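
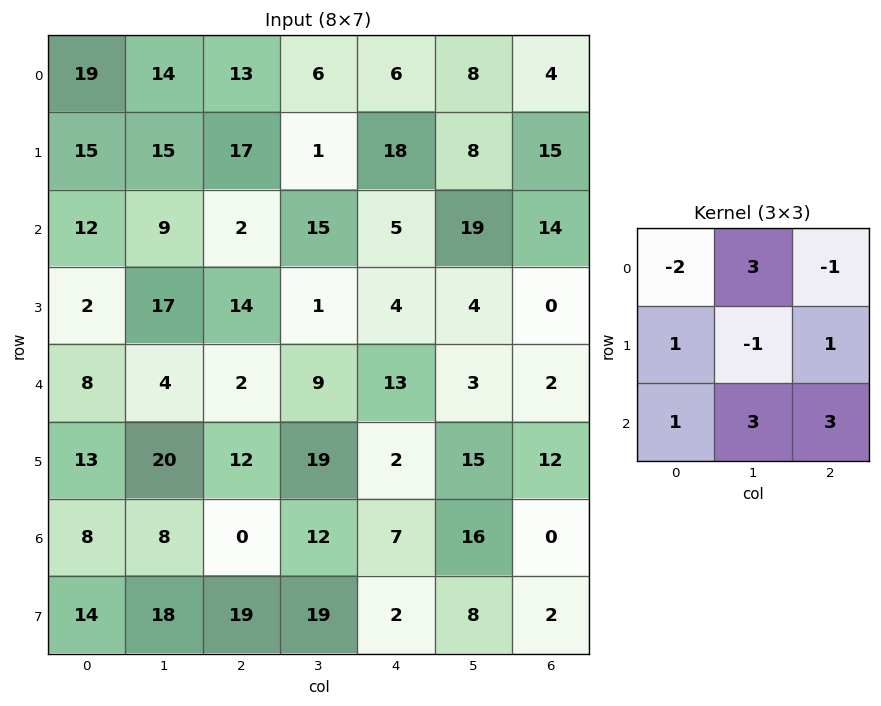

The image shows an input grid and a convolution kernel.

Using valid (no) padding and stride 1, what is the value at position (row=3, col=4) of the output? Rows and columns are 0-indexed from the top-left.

The receptive field on the input at this output position is [4 4 0 / 13 3 2 / 2 15 12]. Elementwise product with the kernel and sum: 4·-2 + 4·3 + 0·-1 + 13·1 + 3·-1 + 2·1 + 2·1 + 15·3 + 12·3.

99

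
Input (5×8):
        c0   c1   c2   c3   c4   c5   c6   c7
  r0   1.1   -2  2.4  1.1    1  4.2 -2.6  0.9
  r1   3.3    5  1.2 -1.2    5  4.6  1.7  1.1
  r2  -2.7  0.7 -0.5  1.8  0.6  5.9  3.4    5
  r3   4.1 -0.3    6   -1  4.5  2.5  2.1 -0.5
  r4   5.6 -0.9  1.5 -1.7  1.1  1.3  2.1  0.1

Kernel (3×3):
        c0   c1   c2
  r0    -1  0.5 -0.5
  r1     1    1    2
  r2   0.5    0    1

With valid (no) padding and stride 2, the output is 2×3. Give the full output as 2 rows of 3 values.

Output[0,0]: The receptive field on the input at this output position is [1.1 -2 2.4 / 3.3 5 1.2 / -2.7 0.7 -0.5]. Elementwise product with the kernel and sum: 1.1·-1 + -2·0.5 + 2.4·-0.5 + 3.3·1 + 5·1 + 1.2·2 + -2.7·0.5 + -0.5·1.
Output[0,1]: The receptive field on the input at this output position is [2.4 1.1 1 / 1.2 -1.2 5 / -0.5 1.8 0.6]. Elementwise product with the kernel and sum: 2.4·-1 + 1.1·0.5 + 1·-0.5 + 1.2·1 + -1.2·1 + 5·2 + -0.5·0.5 + 0.6·1.

5.55 8 19.1
23.4 16.95 14.5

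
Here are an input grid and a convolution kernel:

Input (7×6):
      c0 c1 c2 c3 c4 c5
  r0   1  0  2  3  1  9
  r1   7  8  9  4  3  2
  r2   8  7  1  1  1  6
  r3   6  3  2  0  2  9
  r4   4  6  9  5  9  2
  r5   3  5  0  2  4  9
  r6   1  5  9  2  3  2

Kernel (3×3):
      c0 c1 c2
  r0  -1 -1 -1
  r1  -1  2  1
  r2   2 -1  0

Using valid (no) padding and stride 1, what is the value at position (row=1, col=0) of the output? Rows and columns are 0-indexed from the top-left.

-8

The receptive field on the input at this output position is [7 8 9 / 8 7 1 / 6 3 2]. Elementwise product with the kernel and sum: 7·-1 + 8·-1 + 9·-1 + 8·-1 + 7·2 + 1·1 + 6·2 + 3·-1.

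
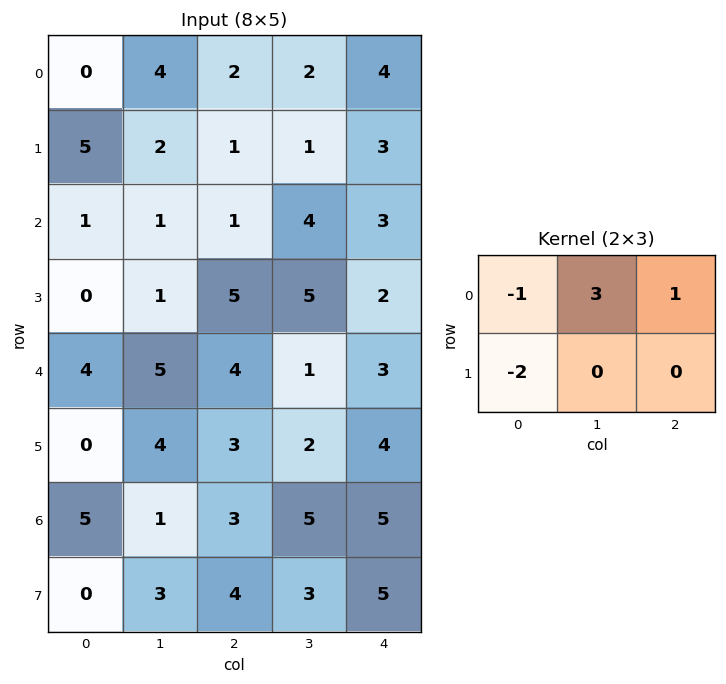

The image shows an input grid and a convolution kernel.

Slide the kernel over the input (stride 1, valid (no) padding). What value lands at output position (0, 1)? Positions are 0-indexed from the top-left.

0

The receptive field on the input at this output position is [4 2 2 / 2 1 1]. Elementwise product with the kernel and sum: 4·-1 + 2·3 + 2·1 + 2·-2.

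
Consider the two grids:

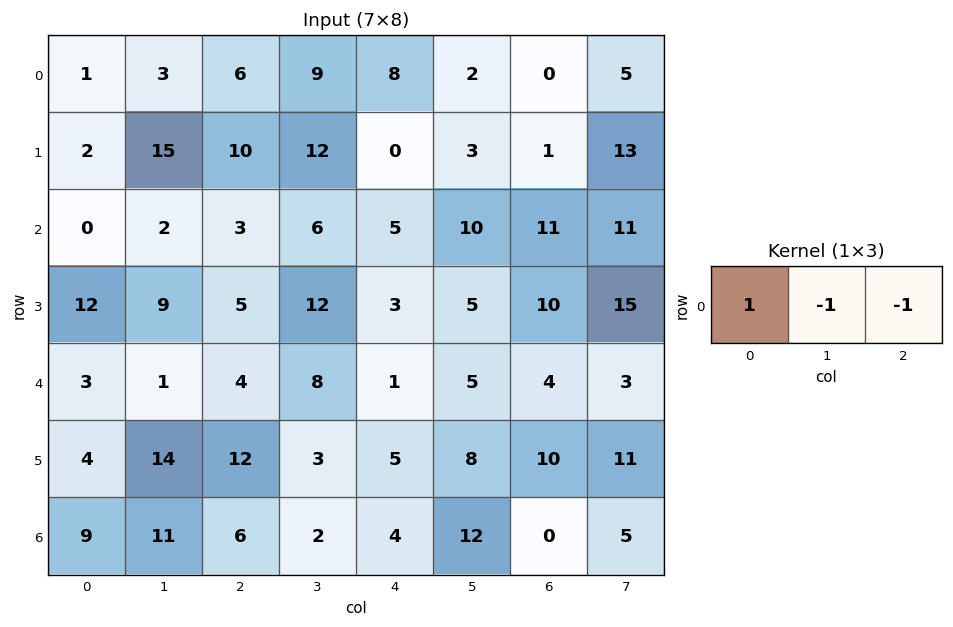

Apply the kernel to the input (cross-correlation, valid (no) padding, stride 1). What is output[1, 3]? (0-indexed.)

9

The receptive field on the input at this output position is [12 0 3]. Elementwise product with the kernel and sum: 12·1 + 0·-1 + 3·-1.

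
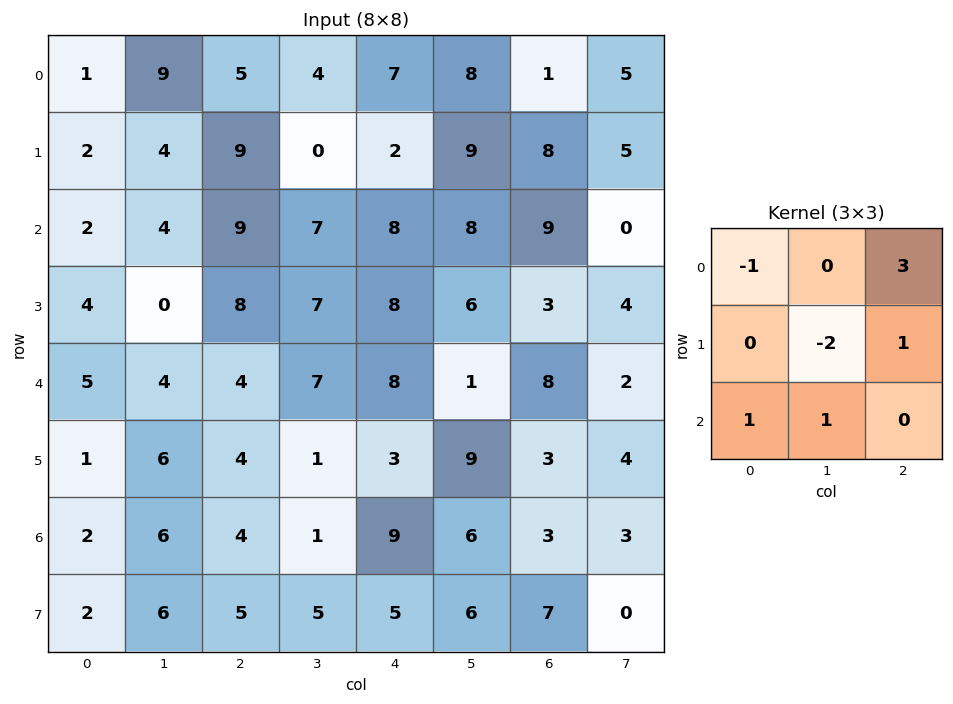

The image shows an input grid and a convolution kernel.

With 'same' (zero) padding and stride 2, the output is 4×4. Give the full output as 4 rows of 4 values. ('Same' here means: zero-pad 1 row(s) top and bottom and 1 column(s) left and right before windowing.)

9 7 -4 20
16 -7 34 -3
-5 30 0 4
22 1 24 13

Output[0,0]: The receptive field on the zero-padded input at this output position is [0 0 0 / 0 1 9 / 0 2 4]. Elementwise product with the kernel and sum: 0·-1 + 0·3 + 1·-2 + 9·1 + 0·1 + 2·1.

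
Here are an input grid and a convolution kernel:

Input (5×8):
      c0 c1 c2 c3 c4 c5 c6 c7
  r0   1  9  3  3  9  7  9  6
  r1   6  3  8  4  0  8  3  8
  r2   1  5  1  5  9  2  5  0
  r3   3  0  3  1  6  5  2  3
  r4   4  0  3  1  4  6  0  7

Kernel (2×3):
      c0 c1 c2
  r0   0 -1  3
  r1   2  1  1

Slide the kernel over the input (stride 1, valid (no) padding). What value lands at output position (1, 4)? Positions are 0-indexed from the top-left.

26

The receptive field on the input at this output position is [0 8 3 / 9 2 5]. Elementwise product with the kernel and sum: 8·-1 + 3·3 + 9·2 + 2·1 + 5·1.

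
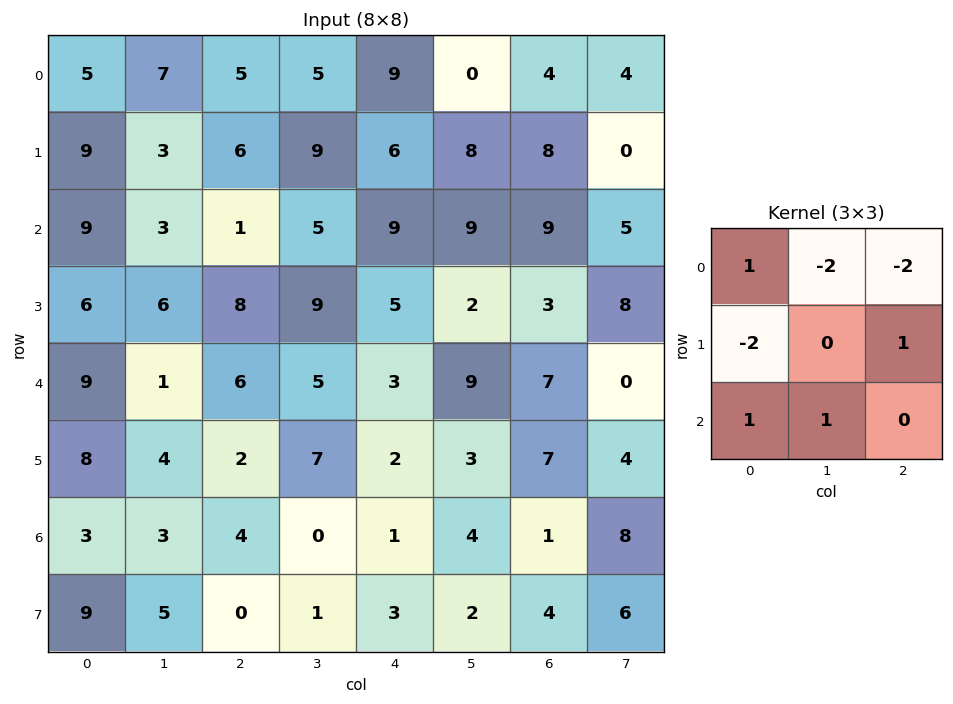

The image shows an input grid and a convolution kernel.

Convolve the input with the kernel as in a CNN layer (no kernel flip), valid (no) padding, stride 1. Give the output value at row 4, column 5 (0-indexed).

The receptive field on the input at this output position is [9 7 0 / 3 7 4 / 4 1 8]. Elementwise product with the kernel and sum: 9·1 + 7·-2 + 0·-2 + 3·-2 + 4·1 + 4·1 + 1·1.

-2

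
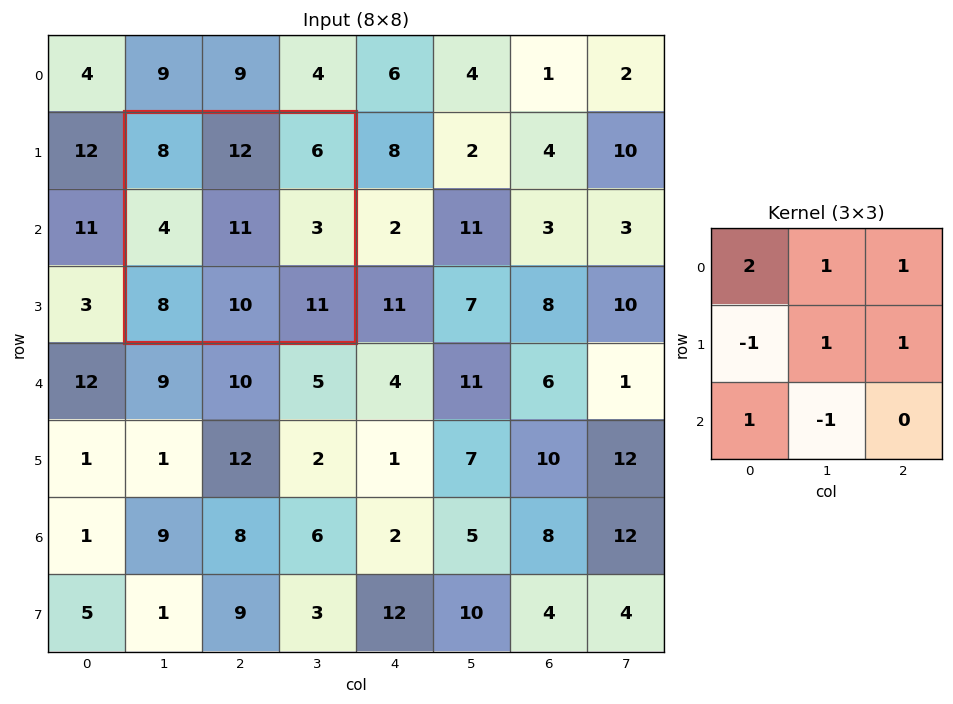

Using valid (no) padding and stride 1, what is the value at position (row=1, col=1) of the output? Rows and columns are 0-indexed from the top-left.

The receptive field on the input at this output position is [8 12 6 / 4 11 3 / 8 10 11]. Elementwise product with the kernel and sum: 8·2 + 12·1 + 6·1 + 4·-1 + 11·1 + 3·1 + 8·1 + 10·-1.

42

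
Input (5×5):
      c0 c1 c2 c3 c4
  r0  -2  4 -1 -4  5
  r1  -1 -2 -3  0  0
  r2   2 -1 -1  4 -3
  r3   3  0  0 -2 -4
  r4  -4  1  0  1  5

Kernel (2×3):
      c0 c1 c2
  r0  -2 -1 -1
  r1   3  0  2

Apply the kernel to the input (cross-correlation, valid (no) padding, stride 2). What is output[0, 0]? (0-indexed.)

-8

The receptive field on the input at this output position is [-2 4 -1 / -1 -2 -3]. Elementwise product with the kernel and sum: -2·-2 + 4·-1 + -1·-1 + -1·3 + -3·2.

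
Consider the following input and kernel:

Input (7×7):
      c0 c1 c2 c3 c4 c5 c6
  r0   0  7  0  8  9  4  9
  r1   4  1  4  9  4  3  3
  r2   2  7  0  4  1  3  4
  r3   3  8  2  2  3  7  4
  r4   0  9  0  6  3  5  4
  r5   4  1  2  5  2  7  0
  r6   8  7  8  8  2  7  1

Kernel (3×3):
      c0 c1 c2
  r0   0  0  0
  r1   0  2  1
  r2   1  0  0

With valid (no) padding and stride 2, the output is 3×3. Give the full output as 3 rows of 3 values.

8 22 10
18 7 21
12 20 16

Output[0,0]: The receptive field on the input at this output position is [0 7 0 / 4 1 4 / 2 7 0]. Elementwise product with the kernel and sum: 1·2 + 4·1 + 2·1.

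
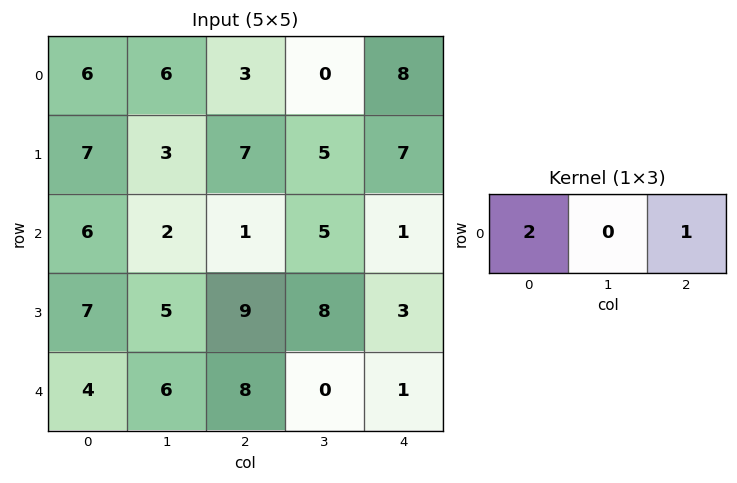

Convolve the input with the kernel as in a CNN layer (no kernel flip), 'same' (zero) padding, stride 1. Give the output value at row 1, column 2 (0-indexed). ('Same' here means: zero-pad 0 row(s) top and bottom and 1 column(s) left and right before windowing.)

The receptive field on the zero-padded input at this output position is [3 7 5]. Elementwise product with the kernel and sum: 3·2 + 5·1.

11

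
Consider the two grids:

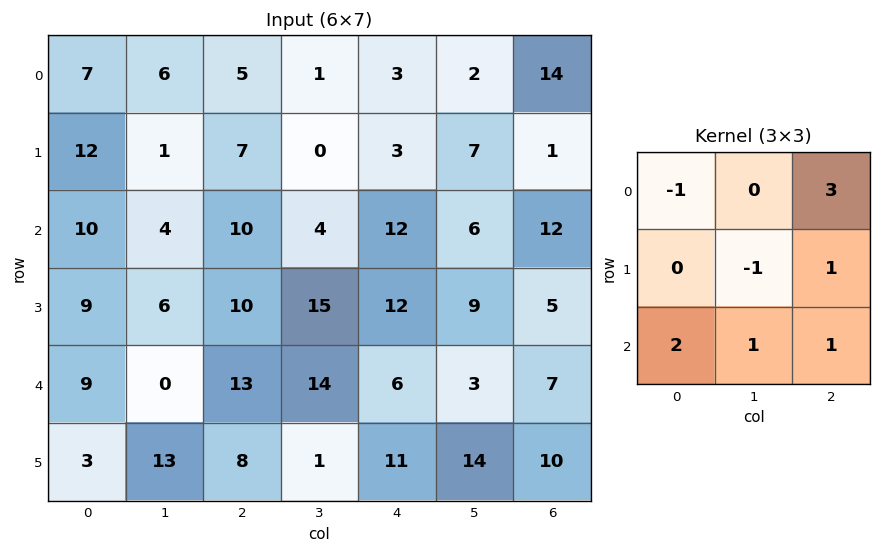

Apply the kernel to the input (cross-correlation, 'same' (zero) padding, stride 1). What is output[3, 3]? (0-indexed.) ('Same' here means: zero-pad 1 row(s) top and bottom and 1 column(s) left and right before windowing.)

The receptive field on the zero-padded input at this output position is [10 4 12 / 10 15 12 / 13 14 6]. Elementwise product with the kernel and sum: 10·-1 + 12·3 + 15·-1 + 12·1 + 13·2 + 14·1 + 6·1.

69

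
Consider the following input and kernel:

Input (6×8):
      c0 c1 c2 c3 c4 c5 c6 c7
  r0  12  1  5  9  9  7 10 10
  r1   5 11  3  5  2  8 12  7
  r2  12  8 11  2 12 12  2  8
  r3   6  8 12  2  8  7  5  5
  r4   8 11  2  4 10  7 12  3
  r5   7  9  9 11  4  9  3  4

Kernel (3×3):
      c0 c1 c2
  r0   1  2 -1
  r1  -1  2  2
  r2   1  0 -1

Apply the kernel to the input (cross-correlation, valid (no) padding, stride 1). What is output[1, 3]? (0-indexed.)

The receptive field on the input at this output position is [5 2 8 / 2 12 12 / 2 8 7]. Elementwise product with the kernel and sum: 5·1 + 2·2 + 8·-1 + 2·-1 + 12·2 + 12·2 + 2·1 + 7·-1.

42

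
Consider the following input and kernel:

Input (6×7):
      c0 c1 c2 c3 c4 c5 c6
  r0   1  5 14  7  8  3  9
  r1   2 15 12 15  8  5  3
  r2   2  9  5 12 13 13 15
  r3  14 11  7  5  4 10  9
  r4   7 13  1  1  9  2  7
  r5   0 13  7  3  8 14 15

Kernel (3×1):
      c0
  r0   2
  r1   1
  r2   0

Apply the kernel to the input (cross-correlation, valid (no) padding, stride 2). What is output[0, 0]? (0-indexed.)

The receptive field on the input at this output position is [1 / 2 / 2]. Elementwise product with the kernel and sum: 1·2 + 2·1.

4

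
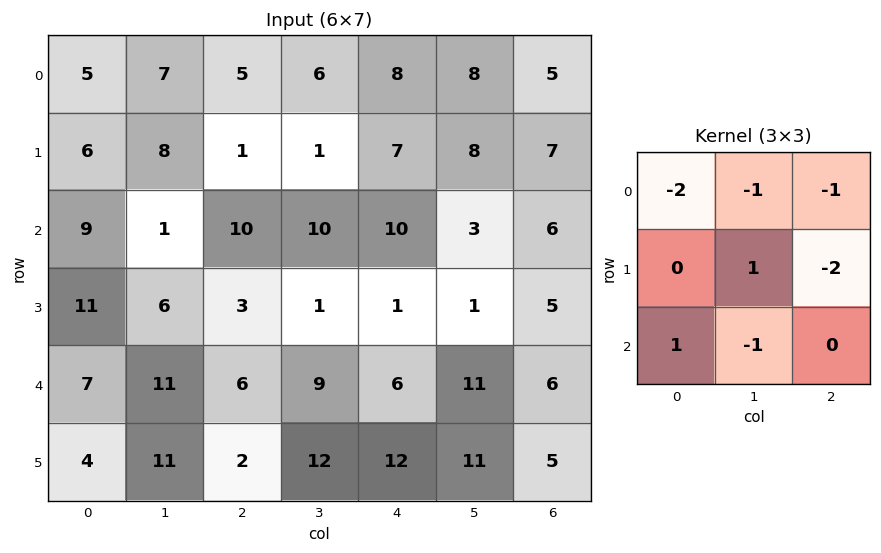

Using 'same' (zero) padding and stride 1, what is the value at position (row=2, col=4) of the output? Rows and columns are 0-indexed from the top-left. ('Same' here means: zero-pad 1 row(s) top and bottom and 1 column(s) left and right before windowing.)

The receptive field on the zero-padded input at this output position is [1 7 8 / 10 10 3 / 1 1 1]. Elementwise product with the kernel and sum: 1·-2 + 7·-1 + 8·-1 + 10·1 + 3·-2 + 1·1 + 1·-1.

-13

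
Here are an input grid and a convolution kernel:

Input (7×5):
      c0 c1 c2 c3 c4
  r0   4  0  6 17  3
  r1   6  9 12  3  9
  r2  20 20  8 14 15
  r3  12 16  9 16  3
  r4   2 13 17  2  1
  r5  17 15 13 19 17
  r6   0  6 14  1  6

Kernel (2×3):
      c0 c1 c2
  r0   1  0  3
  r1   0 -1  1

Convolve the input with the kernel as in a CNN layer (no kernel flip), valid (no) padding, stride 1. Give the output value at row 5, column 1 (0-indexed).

The receptive field on the input at this output position is [15 13 19 / 6 14 1]. Elementwise product with the kernel and sum: 15·1 + 19·3 + 14·-1 + 1·1.

59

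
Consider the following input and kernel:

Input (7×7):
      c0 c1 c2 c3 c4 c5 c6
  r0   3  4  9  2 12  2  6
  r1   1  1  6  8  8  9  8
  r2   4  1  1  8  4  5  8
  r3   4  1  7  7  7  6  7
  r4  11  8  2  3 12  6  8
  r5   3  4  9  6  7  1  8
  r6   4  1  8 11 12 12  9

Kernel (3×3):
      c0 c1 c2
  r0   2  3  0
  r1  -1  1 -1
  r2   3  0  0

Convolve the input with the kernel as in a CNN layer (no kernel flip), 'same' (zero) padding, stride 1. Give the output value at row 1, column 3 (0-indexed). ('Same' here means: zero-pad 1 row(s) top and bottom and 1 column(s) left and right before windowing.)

The receptive field on the zero-padded input at this output position is [9 2 12 / 6 8 8 / 1 8 4]. Elementwise product with the kernel and sum: 9·2 + 2·3 + 6·-1 + 8·1 + 8·-1 + 1·3.

21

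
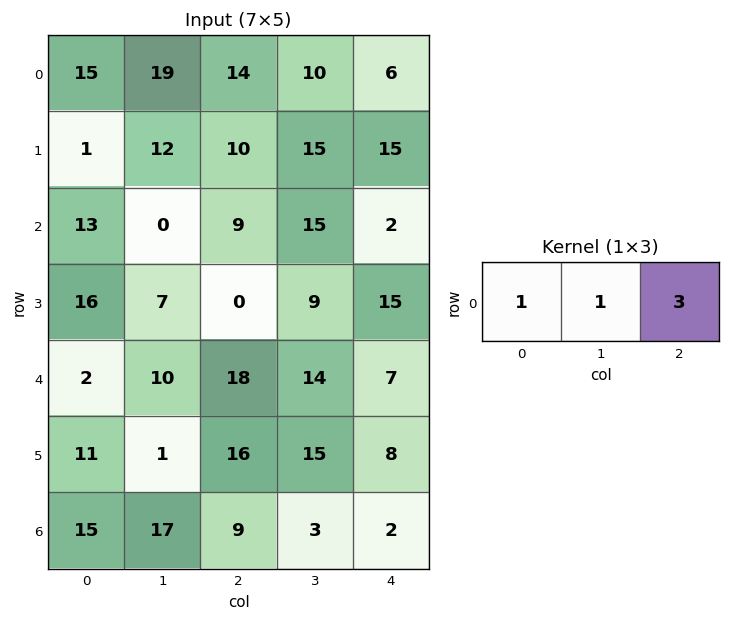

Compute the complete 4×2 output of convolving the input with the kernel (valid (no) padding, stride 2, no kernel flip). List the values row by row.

Output[0,0]: The receptive field on the input at this output position is [15 19 14]. Elementwise product with the kernel and sum: 15·1 + 19·1 + 14·3.

76 42
40 30
66 53
59 18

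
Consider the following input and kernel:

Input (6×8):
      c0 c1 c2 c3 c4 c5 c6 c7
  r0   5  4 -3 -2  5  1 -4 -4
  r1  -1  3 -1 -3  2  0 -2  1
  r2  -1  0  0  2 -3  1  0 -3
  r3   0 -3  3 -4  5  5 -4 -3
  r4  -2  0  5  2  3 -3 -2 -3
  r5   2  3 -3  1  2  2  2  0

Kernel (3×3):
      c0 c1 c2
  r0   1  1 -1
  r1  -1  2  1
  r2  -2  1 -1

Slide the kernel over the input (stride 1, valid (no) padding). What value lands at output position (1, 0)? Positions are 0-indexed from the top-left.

The receptive field on the input at this output position is [-1 3 -1 / -1 0 0 / 0 -3 3]. Elementwise product with the kernel and sum: -1·1 + 3·1 + -1·-1 + -1·-1 + 0·2 + 0·1 + 0·-2 + -3·1 + 3·-1.

-2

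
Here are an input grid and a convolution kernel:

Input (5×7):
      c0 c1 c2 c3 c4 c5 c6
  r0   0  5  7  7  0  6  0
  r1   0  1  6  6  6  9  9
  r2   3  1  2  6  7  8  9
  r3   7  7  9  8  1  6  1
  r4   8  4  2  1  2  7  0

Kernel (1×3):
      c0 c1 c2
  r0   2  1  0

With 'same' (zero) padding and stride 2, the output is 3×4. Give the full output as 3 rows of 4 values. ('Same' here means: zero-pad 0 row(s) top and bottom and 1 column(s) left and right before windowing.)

0 17 14 12
3 4 19 25
8 10 4 14

Output[0,0]: The receptive field on the zero-padded input at this output position is [0 0 5]. Elementwise product with the kernel and sum: 0·2 + 0·1.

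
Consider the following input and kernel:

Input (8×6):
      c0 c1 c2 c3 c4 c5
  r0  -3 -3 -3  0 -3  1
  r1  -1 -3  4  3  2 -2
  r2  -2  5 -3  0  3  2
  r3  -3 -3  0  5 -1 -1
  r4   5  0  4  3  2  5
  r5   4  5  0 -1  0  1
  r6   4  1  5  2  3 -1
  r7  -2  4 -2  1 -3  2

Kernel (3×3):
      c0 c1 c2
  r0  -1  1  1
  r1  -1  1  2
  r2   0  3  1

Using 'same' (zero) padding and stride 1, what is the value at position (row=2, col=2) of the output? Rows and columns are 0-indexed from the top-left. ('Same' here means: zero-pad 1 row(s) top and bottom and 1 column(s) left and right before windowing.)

The receptive field on the zero-padded input at this output position is [-3 4 3 / 5 -3 0 / -3 0 5]. Elementwise product with the kernel and sum: -3·-1 + 4·1 + 3·1 + 5·-1 + -3·1 + 0·2 + 0·3 + 5·1.

7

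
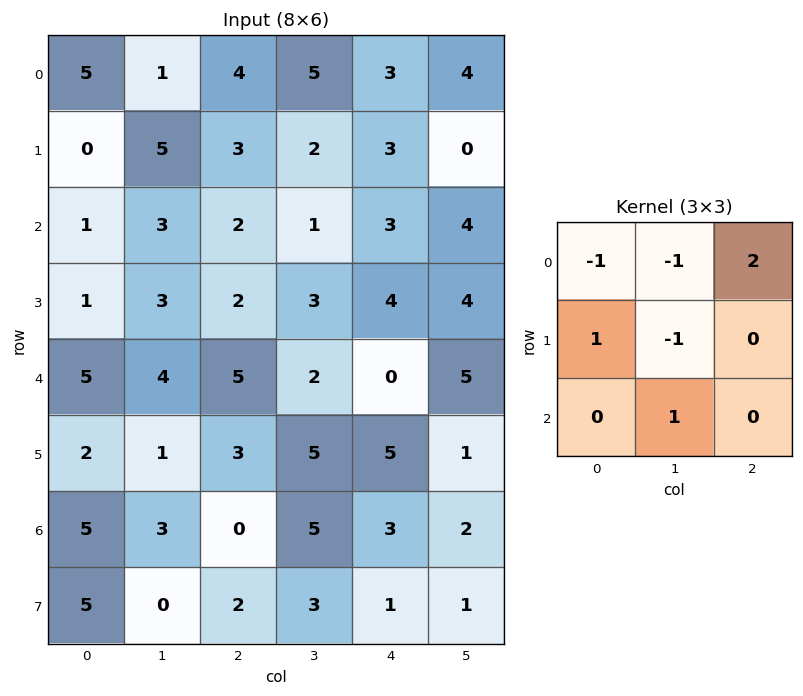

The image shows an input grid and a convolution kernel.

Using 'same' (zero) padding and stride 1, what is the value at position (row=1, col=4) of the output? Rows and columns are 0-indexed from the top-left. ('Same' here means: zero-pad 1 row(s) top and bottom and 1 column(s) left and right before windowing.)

2

The receptive field on the zero-padded input at this output position is [5 3 4 / 2 3 0 / 1 3 4]. Elementwise product with the kernel and sum: 5·-1 + 3·-1 + 4·2 + 2·1 + 3·-1 + 3·1.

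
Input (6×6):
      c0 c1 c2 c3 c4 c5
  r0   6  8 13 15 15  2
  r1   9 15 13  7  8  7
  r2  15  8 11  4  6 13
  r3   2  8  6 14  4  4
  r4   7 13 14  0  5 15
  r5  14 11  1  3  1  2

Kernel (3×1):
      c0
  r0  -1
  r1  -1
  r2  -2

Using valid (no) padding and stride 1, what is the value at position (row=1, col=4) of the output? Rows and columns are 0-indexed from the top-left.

The receptive field on the input at this output position is [8 / 6 / 4]. Elementwise product with the kernel and sum: 8·-1 + 6·-1 + 4·-2.

-22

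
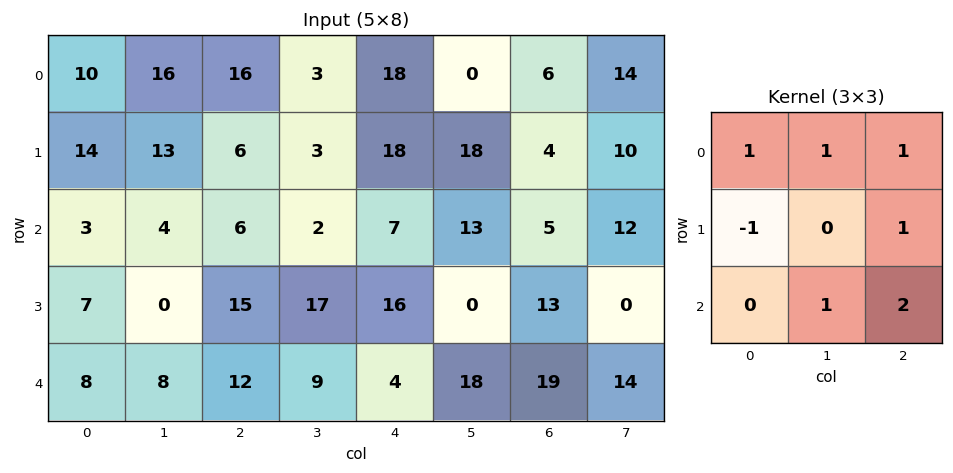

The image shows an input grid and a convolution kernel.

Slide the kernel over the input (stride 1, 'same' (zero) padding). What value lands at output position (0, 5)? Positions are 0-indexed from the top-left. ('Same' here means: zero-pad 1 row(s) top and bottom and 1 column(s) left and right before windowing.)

The receptive field on the zero-padded input at this output position is [0 0 0 / 18 0 6 / 18 18 4]. Elementwise product with the kernel and sum: 0·1 + 0·1 + 0·1 + 18·-1 + 6·1 + 18·1 + 4·2.

14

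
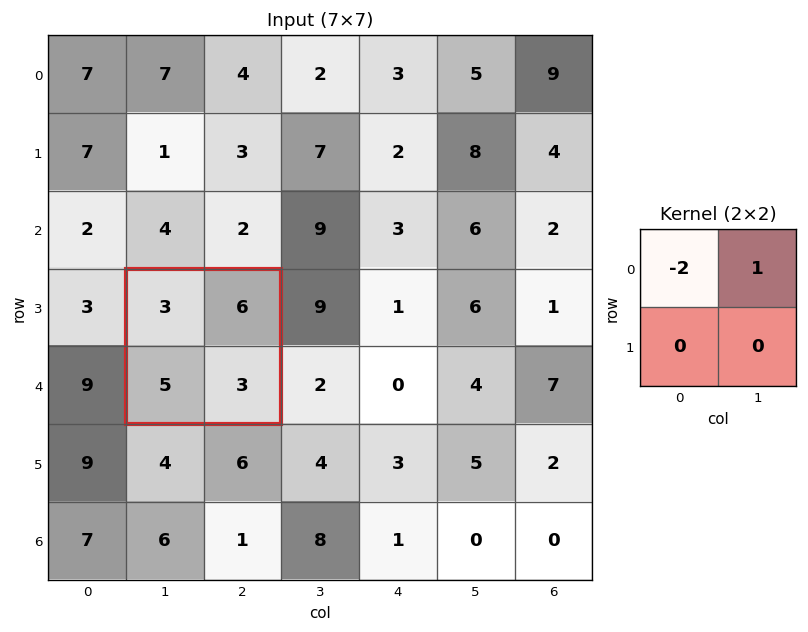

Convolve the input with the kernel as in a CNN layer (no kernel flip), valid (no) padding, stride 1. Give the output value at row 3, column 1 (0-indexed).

The receptive field on the input at this output position is [3 6 / 5 3]. Elementwise product with the kernel and sum: 3·-2 + 6·1.

0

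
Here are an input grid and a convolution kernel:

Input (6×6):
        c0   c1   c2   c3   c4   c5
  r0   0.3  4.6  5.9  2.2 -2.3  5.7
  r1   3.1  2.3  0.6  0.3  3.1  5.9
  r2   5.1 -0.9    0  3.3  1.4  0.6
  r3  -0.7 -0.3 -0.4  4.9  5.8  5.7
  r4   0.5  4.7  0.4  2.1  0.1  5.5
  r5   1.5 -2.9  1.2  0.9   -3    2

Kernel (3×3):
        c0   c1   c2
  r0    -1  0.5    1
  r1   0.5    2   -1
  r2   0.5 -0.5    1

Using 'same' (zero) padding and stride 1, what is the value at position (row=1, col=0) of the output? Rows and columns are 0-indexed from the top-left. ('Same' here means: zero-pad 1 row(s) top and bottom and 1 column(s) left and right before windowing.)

The receptive field on the zero-padded input at this output position is [0 0.3 4.6 / 0 3.1 2.3 / 0 5.1 -0.9]. Elementwise product with the kernel and sum: 0·-1 + 0.3·0.5 + 4.6·1 + 0·0.5 + 3.1·2 + 2.3·-1 + 0·0.5 + 5.1·-0.5 + -0.9·1.

5.2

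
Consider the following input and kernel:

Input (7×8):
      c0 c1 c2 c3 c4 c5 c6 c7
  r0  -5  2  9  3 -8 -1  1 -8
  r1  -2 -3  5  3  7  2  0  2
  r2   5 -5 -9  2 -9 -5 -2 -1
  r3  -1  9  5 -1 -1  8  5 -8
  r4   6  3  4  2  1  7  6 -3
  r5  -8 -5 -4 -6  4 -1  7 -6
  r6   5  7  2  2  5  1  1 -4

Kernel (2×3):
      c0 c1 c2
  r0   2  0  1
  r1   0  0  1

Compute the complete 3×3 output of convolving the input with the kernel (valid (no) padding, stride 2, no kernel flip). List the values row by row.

4 17 -15
6 -28 -15
12 13 15

Output[0,0]: The receptive field on the input at this output position is [-5 2 9 / -2 -3 5]. Elementwise product with the kernel and sum: -5·2 + 9·1 + 5·1.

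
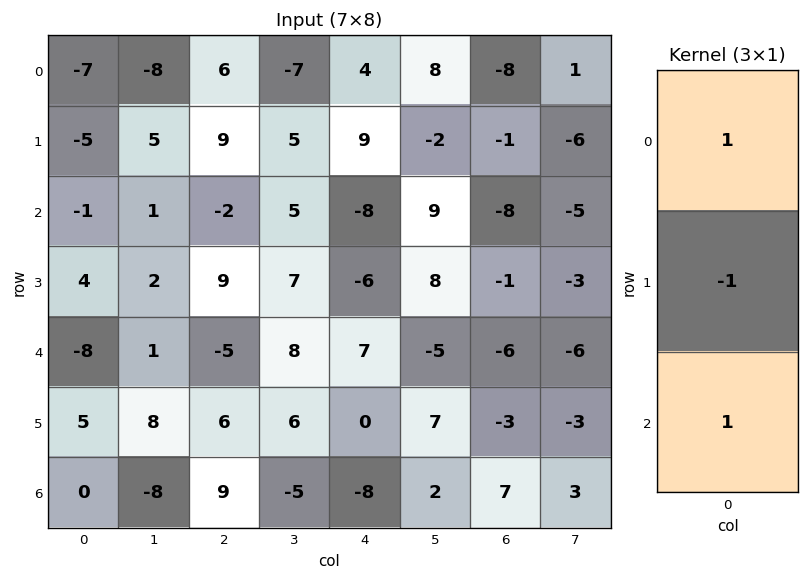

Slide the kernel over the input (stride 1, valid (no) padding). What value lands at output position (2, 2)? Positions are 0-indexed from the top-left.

-16

The receptive field on the input at this output position is [-2 / 9 / -5]. Elementwise product with the kernel and sum: -2·1 + 9·-1 + -5·1.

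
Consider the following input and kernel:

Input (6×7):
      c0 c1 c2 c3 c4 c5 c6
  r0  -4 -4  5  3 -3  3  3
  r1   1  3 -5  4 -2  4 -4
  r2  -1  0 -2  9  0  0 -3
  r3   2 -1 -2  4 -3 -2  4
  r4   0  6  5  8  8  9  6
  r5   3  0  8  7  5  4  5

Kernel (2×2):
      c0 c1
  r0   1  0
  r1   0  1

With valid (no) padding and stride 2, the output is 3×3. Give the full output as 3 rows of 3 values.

Output[0,0]: The receptive field on the input at this output position is [-4 -4 / 1 3]. Elementwise product with the kernel and sum: -4·1 + 3·1.

-1 9 1
-2 2 -2
0 12 12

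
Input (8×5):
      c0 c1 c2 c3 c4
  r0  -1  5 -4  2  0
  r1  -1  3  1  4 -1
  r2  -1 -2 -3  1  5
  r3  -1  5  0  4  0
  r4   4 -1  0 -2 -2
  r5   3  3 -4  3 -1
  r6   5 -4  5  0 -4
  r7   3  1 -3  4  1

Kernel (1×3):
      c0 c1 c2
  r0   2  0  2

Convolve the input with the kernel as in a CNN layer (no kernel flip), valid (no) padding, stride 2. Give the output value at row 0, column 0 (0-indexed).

-10

The receptive field on the input at this output position is [-1 5 -4]. Elementwise product with the kernel and sum: -1·2 + -4·2.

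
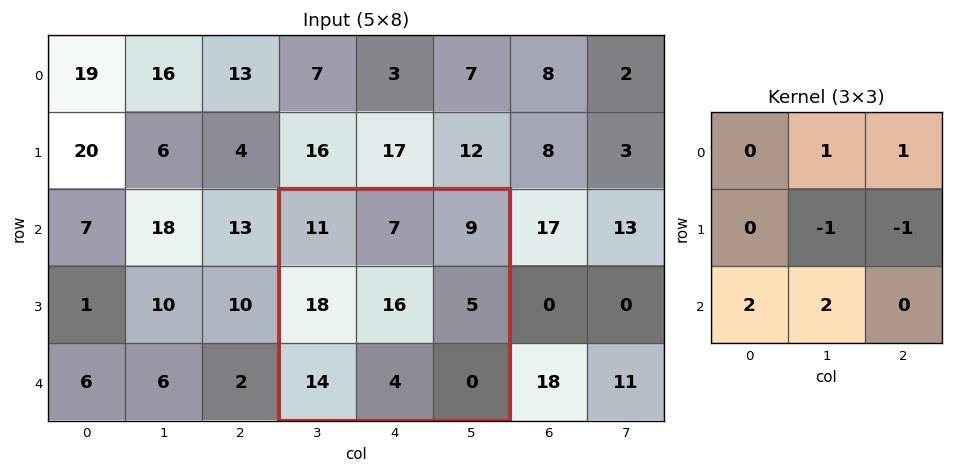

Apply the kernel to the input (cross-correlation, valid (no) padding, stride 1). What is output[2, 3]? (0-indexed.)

The receptive field on the input at this output position is [11 7 9 / 18 16 5 / 14 4 0]. Elementwise product with the kernel and sum: 7·1 + 9·1 + 16·-1 + 5·-1 + 14·2 + 4·2.

31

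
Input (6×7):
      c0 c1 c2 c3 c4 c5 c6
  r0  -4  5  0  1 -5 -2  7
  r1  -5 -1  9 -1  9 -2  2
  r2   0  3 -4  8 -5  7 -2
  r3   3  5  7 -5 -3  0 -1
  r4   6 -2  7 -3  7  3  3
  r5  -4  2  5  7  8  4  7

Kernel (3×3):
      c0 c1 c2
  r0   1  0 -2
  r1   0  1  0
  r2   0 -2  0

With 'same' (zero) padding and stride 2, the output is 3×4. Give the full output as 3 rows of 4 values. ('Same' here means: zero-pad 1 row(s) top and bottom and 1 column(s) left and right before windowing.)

6 -18 -23 3
-4 -17 4 -2
4 12 -14 -11

Output[0,0]: The receptive field on the zero-padded input at this output position is [0 0 0 / 0 -4 5 / 0 -5 -1]. Elementwise product with the kernel and sum: 0·1 + 0·-2 + -4·1 + -5·-2.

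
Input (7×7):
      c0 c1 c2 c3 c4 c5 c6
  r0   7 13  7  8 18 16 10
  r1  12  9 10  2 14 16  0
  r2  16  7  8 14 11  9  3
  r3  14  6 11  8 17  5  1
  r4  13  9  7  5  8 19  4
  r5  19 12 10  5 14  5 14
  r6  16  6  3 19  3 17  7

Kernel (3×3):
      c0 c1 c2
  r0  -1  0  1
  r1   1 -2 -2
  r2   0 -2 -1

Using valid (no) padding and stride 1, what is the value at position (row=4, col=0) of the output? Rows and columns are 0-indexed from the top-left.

The receptive field on the input at this output position is [13 9 7 / 19 12 10 / 16 6 3]. Elementwise product with the kernel and sum: 13·-1 + 7·1 + 19·1 + 12·-2 + 10·-2 + 6·-2 + 3·-1.

-46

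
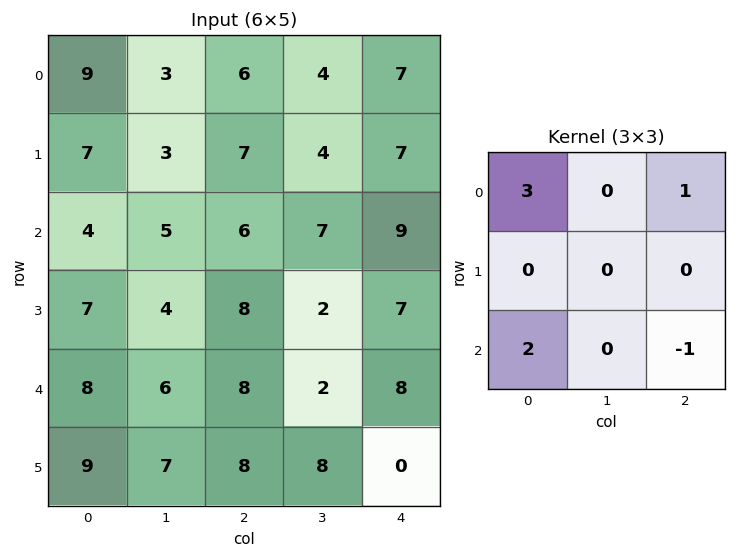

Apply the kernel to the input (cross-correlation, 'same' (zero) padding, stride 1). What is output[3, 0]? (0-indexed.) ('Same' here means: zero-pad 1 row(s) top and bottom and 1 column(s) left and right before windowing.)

-1

The receptive field on the zero-padded input at this output position is [0 4 5 / 0 7 4 / 0 8 6]. Elementwise product with the kernel and sum: 0·3 + 5·1 + 0·2 + 6·-1.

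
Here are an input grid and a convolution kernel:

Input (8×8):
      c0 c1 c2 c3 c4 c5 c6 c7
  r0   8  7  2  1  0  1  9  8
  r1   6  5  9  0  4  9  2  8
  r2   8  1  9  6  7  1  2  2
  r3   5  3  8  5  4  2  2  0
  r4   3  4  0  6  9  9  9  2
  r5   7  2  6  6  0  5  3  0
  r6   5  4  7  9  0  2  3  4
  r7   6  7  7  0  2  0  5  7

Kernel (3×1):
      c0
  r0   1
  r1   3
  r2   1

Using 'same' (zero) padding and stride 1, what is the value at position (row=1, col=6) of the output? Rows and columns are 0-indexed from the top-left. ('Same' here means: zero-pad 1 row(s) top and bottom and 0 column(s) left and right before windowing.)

17

The receptive field on the zero-padded input at this output position is [9 / 2 / 2]. Elementwise product with the kernel and sum: 9·1 + 2·3 + 2·1.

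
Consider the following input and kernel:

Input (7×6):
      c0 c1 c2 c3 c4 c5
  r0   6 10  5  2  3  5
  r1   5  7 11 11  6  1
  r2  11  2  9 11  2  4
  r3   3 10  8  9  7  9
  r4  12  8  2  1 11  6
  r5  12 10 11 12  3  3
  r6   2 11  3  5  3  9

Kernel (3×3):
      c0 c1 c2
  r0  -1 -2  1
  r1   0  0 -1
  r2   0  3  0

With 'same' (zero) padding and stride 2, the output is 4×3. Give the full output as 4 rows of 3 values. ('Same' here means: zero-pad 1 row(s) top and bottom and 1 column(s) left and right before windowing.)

5 31 13
4 -5 -5
32 15 -11
-25 -25 -24

Output[0,0]: The receptive field on the zero-padded input at this output position is [0 0 0 / 0 6 10 / 0 5 7]. Elementwise product with the kernel and sum: 0·-1 + 0·-2 + 0·1 + 10·-1 + 5·3.
Output[0,1]: The receptive field on the zero-padded input at this output position is [0 0 0 / 10 5 2 / 7 11 11]. Elementwise product with the kernel and sum: 0·-1 + 0·-2 + 0·1 + 2·-1 + 11·3.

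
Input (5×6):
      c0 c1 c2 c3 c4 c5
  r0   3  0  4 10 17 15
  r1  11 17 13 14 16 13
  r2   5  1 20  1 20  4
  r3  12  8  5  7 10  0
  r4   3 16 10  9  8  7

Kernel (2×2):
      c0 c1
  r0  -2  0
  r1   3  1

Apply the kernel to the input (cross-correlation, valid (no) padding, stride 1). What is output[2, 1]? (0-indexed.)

27

The receptive field on the input at this output position is [1 20 / 8 5]. Elementwise product with the kernel and sum: 1·-2 + 8·3 + 5·1.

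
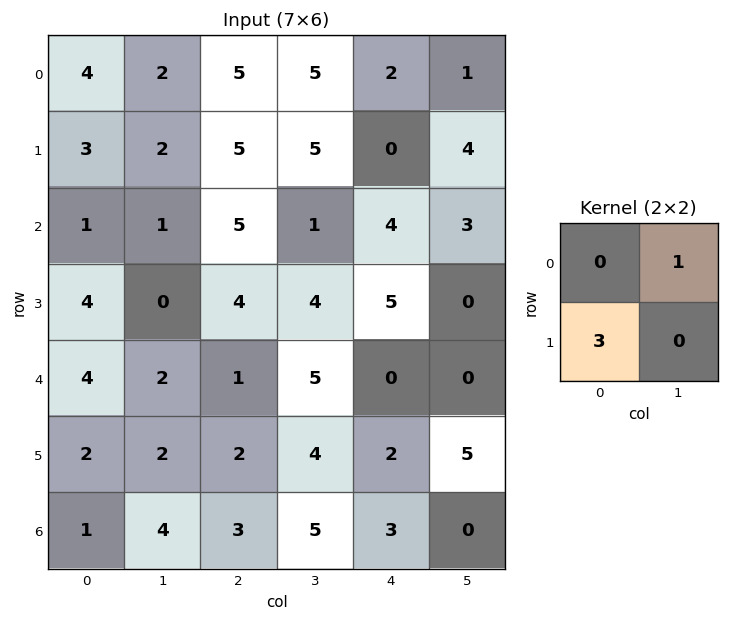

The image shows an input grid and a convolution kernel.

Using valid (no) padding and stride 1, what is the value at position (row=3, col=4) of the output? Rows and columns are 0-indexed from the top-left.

0

The receptive field on the input at this output position is [5 0 / 0 0]. Elementwise product with the kernel and sum: 0·1 + 0·3.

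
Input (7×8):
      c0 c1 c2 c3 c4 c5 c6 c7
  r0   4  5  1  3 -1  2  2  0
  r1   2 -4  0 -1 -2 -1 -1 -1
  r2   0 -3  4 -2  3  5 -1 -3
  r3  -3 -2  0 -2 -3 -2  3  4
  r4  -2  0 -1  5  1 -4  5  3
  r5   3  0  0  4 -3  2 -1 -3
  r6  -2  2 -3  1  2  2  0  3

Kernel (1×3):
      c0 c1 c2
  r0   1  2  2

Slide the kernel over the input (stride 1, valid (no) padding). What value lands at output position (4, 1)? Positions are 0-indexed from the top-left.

The receptive field on the input at this output position is [0 -1 5]. Elementwise product with the kernel and sum: 0·1 + -1·2 + 5·2.

8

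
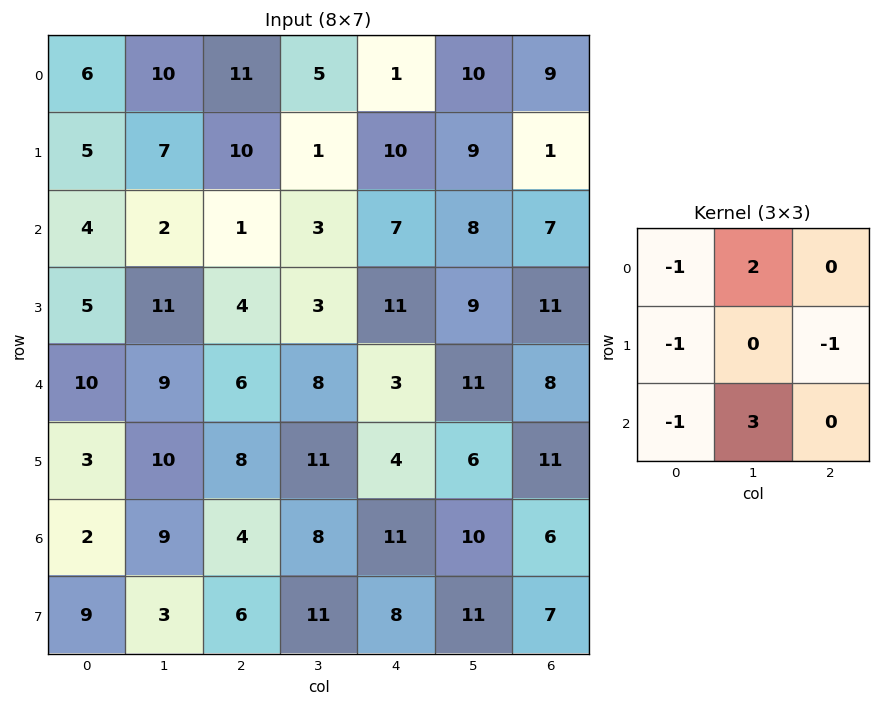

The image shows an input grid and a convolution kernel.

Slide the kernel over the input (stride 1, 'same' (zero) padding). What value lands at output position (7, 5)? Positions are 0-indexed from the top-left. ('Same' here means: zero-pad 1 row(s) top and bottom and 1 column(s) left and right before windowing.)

-6

The receptive field on the zero-padded input at this output position is [11 10 6 / 8 11 7 / 0 0 0]. Elementwise product with the kernel and sum: 11·-1 + 10·2 + 8·-1 + 7·-1 + 0·-1 + 0·3.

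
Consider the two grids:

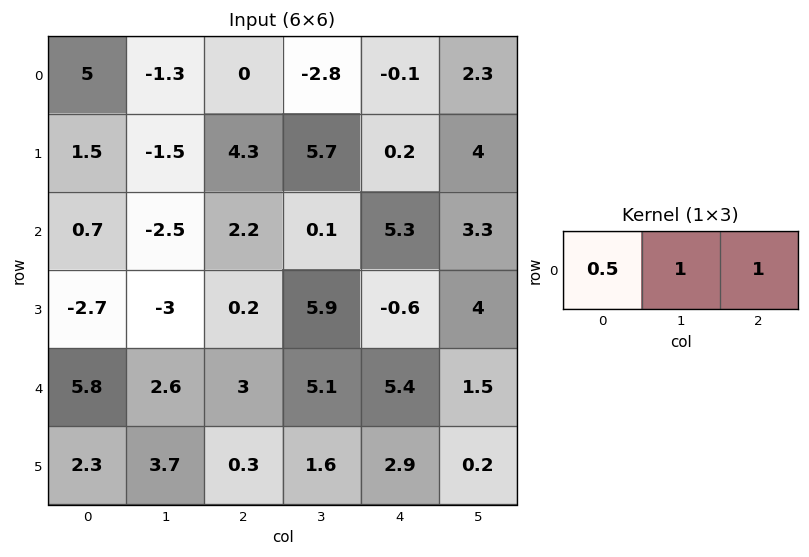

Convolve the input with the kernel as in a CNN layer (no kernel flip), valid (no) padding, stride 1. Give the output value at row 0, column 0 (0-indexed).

The receptive field on the input at this output position is [5 -1.3 0]. Elementwise product with the kernel and sum: 5·0.5 + -1.3·1 + 0·1.

1.2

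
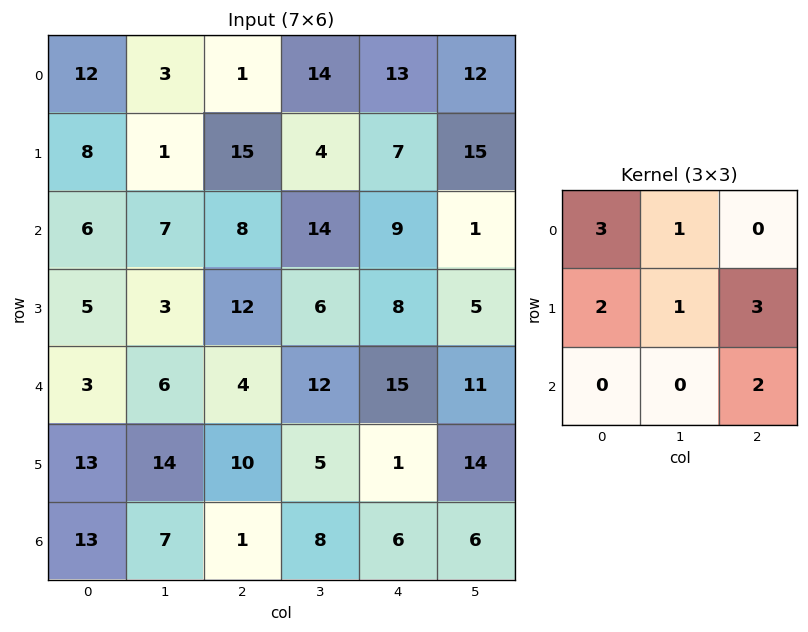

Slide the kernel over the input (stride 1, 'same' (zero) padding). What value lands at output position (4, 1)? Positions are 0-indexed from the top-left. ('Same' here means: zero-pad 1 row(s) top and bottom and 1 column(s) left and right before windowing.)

The receptive field on the zero-padded input at this output position is [5 3 12 / 3 6 4 / 13 14 10]. Elementwise product with the kernel and sum: 5·3 + 3·1 + 3·2 + 6·1 + 4·3 + 10·2.

62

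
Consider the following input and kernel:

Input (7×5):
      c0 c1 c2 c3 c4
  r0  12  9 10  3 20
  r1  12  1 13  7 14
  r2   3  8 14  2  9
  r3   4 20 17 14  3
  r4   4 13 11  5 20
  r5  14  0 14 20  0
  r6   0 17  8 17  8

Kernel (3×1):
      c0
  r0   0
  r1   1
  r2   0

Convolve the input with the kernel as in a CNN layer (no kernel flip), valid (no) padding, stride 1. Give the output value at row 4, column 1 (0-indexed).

0

The receptive field on the input at this output position is [13 / 0 / 17]. Elementwise product with the kernel and sum: 0·1.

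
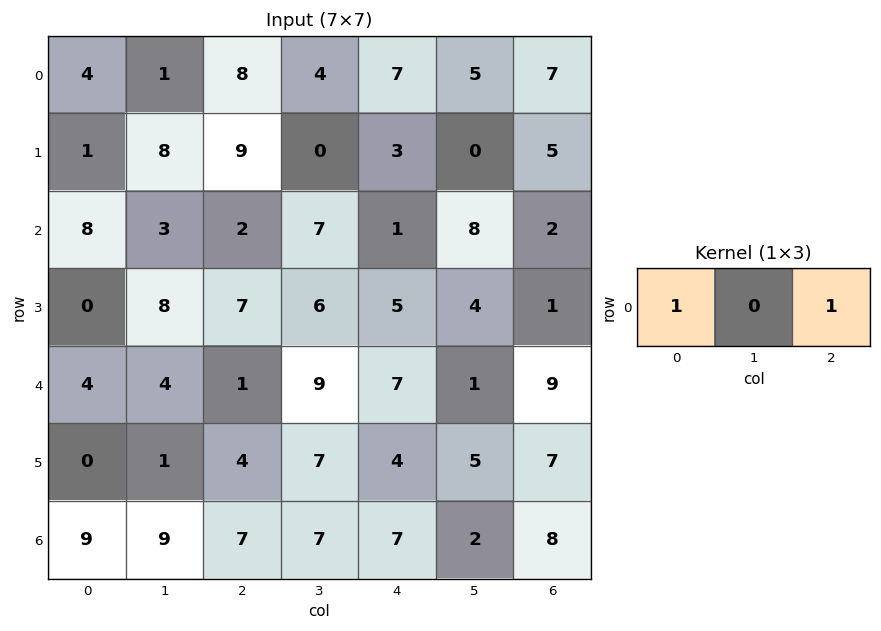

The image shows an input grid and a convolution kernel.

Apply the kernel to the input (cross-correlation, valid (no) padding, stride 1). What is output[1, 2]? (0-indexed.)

12

The receptive field on the input at this output position is [9 0 3]. Elementwise product with the kernel and sum: 9·1 + 3·1.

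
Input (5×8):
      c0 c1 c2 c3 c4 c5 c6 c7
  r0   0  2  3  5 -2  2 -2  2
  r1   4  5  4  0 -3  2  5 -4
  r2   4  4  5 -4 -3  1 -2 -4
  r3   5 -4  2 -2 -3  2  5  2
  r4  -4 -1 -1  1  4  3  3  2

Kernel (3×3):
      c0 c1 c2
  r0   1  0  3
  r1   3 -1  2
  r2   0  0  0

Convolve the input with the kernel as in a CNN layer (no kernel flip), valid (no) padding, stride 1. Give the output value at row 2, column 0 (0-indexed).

42

The receptive field on the input at this output position is [4 4 5 / 5 -4 2 / -4 -1 -1]. Elementwise product with the kernel and sum: 4·1 + 5·3 + 5·3 + -4·-1 + 2·2.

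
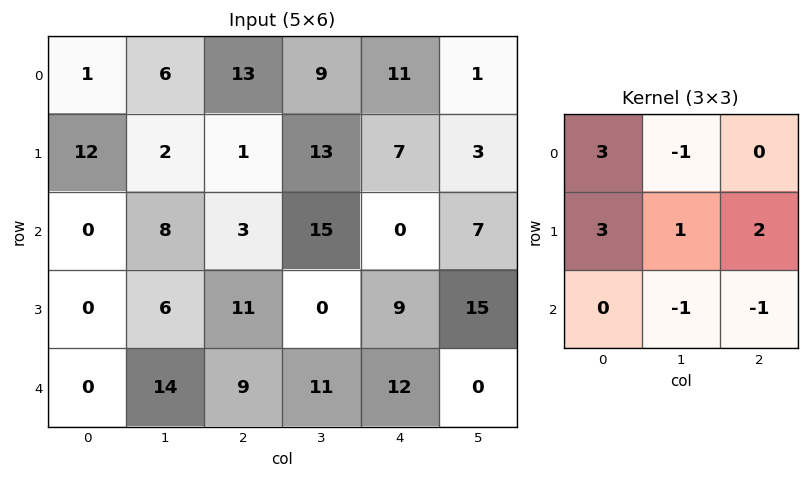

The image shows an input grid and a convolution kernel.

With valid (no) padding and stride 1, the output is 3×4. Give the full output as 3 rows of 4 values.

26 20 45 61
31 51 5 67
-3 30 22 72

Output[0,0]: The receptive field on the input at this output position is [1 6 13 / 12 2 1 / 0 8 3]. Elementwise product with the kernel and sum: 1·3 + 6·-1 + 12·3 + 2·1 + 1·2 + 8·-1 + 3·-1.
Output[0,1]: The receptive field on the input at this output position is [6 13 9 / 2 1 13 / 8 3 15]. Elementwise product with the kernel and sum: 6·3 + 13·-1 + 2·3 + 1·1 + 13·2 + 3·-1 + 15·-1.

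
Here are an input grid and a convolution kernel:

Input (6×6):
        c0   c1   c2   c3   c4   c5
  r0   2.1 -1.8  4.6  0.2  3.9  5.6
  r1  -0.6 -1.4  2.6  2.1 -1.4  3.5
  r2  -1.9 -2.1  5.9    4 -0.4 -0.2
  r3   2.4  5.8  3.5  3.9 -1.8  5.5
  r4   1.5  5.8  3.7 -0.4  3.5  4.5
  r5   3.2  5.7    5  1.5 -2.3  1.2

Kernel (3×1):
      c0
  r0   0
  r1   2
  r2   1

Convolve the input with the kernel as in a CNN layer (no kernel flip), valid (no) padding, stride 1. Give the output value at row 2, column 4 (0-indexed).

The receptive field on the input at this output position is [-0.4 / -1.8 / 3.5]. Elementwise product with the kernel and sum: -1.8·2 + 3.5·1.

-0.1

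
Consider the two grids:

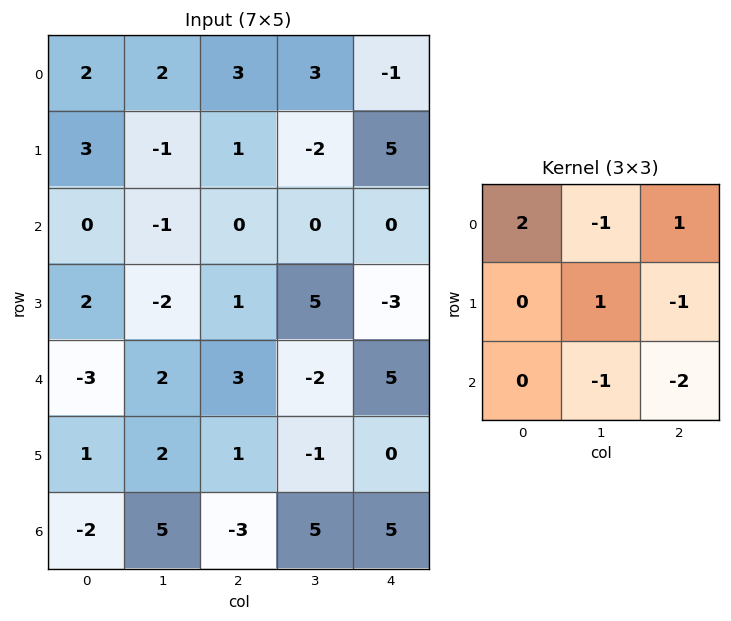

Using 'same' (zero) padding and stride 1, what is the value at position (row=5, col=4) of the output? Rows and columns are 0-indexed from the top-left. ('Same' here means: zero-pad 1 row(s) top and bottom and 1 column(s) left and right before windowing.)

The receptive field on the zero-padded input at this output position is [-2 5 0 / -1 0 0 / 5 5 0]. Elementwise product with the kernel and sum: -2·2 + 5·-1 + 0·1 + 0·1 + 0·-1 + 5·-1 + 0·-2.

-14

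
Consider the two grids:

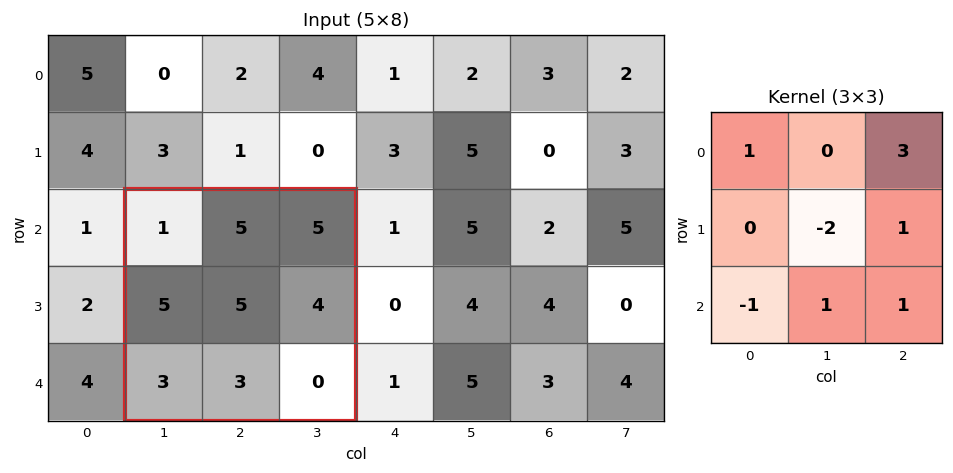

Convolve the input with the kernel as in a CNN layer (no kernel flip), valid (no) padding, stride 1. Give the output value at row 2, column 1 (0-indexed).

The receptive field on the input at this output position is [1 5 5 / 5 5 4 / 3 3 0]. Elementwise product with the kernel and sum: 1·1 + 5·3 + 5·-2 + 4·1 + 3·-1 + 3·1 + 0·1.

10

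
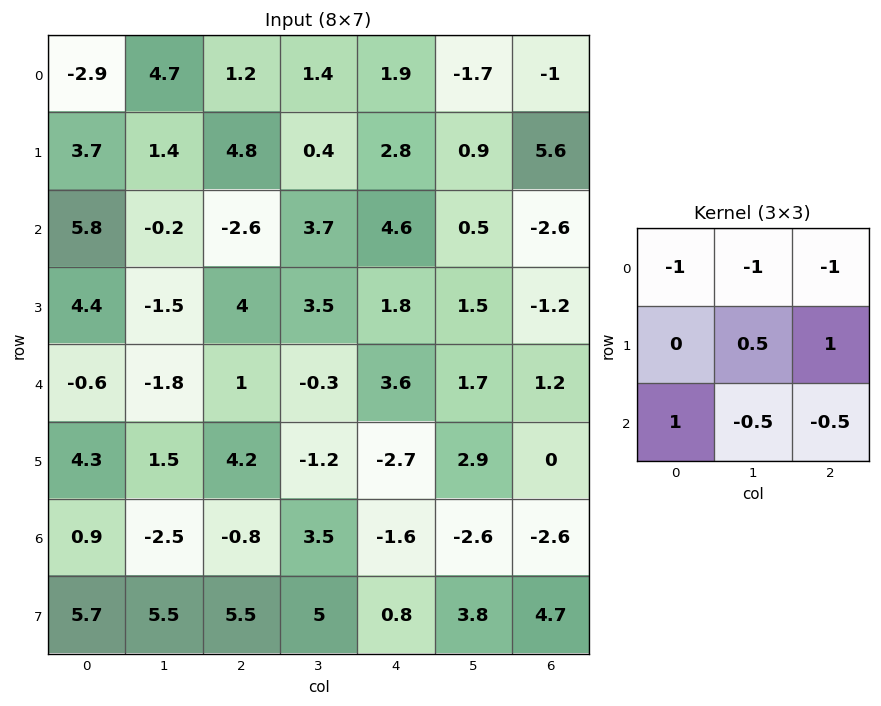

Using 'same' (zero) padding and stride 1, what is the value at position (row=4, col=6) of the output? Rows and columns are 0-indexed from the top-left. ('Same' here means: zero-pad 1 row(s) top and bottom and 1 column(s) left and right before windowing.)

3.2

The receptive field on the zero-padded input at this output position is [1.5 -1.2 0 / 1.7 1.2 0 / 2.9 0 0]. Elementwise product with the kernel and sum: 1.5·-1 + -1.2·-1 + 0·-1 + 1.2·0.5 + 0·1 + 2.9·1 + 0·-0.5 + 0·-0.5.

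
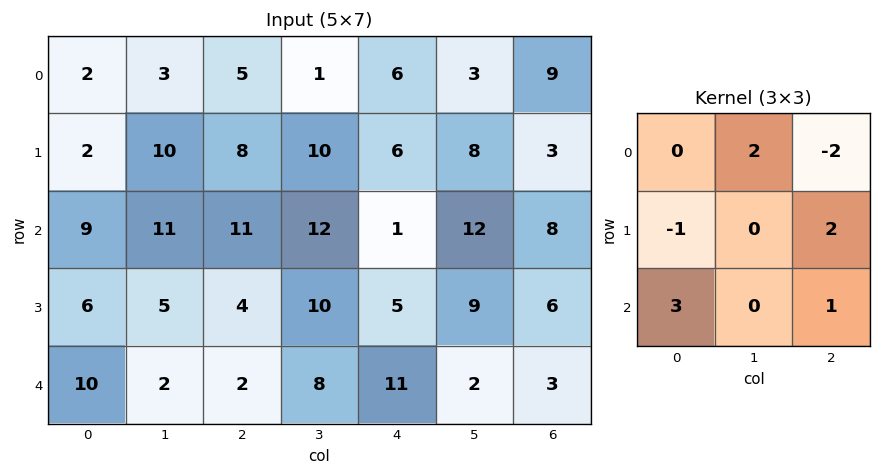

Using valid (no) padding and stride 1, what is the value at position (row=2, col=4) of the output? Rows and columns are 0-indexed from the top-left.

51

The receptive field on the input at this output position is [1 12 8 / 5 9 6 / 11 2 3]. Elementwise product with the kernel and sum: 12·2 + 8·-2 + 5·-1 + 6·2 + 11·3 + 3·1.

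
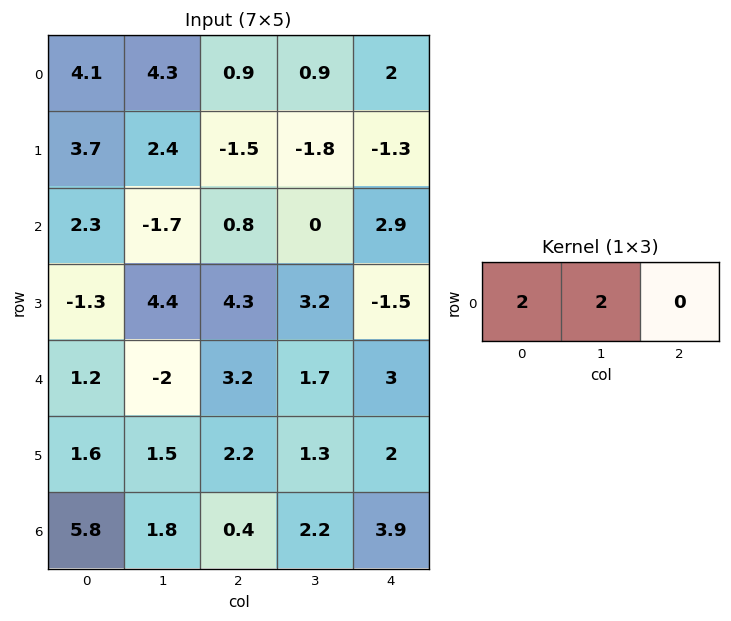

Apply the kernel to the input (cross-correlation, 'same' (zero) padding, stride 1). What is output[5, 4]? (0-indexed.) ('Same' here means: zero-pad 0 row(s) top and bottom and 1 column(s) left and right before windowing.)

The receptive field on the zero-padded input at this output position is [1.3 2 0]. Elementwise product with the kernel and sum: 1.3·2 + 2·2.

6.6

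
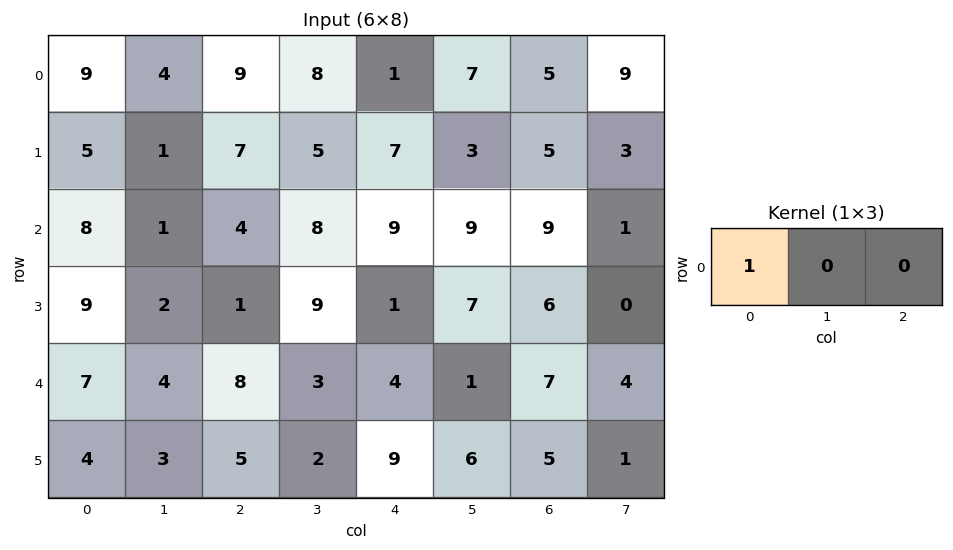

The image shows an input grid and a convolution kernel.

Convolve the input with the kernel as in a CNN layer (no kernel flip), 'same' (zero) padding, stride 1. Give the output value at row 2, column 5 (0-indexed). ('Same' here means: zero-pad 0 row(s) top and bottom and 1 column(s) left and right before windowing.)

9

The receptive field on the zero-padded input at this output position is [9 9 9]. Elementwise product with the kernel and sum: 9·1.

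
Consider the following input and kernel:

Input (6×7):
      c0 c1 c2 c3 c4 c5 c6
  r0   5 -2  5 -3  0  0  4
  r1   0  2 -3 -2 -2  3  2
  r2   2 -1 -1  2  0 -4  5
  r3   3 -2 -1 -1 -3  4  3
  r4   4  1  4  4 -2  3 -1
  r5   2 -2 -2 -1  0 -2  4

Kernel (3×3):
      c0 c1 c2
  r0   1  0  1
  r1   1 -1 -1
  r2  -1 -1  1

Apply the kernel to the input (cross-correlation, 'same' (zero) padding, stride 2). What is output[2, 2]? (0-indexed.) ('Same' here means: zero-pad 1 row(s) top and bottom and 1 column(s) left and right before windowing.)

The receptive field on the zero-padded input at this output position is [-1 -3 4 / 4 -2 3 / -1 0 -2]. Elementwise product with the kernel and sum: -1·1 + 4·1 + 4·1 + -2·-1 + 3·-1 + -1·-1 + 0·-1 + -2·1.

5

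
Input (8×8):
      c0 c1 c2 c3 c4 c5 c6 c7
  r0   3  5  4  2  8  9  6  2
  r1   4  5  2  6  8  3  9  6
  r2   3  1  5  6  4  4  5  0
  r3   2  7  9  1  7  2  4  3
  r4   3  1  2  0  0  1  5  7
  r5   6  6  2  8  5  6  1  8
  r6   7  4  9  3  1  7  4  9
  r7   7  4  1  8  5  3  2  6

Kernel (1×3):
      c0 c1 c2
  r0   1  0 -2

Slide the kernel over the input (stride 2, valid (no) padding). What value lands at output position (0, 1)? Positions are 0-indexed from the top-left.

-12

The receptive field on the input at this output position is [4 2 8]. Elementwise product with the kernel and sum: 4·1 + 8·-2.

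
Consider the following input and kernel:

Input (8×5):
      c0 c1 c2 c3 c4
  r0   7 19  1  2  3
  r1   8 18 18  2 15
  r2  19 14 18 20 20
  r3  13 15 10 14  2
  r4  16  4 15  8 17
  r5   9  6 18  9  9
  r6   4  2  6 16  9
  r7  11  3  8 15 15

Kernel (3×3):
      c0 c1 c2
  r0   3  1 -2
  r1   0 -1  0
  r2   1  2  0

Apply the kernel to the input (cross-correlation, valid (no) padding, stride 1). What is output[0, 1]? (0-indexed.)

The receptive field on the input at this output position is [19 1 2 / 18 18 2 / 14 18 20]. Elementwise product with the kernel and sum: 19·3 + 1·1 + 2·-2 + 18·-1 + 14·1 + 18·2.

86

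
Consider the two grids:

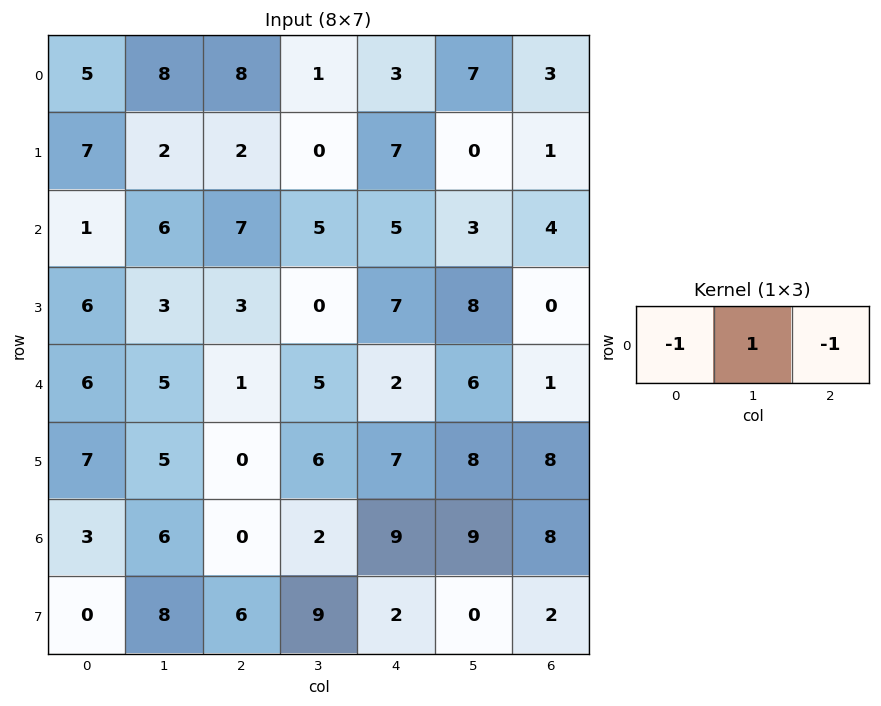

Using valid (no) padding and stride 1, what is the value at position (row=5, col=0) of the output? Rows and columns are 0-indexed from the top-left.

-2

The receptive field on the input at this output position is [7 5 0]. Elementwise product with the kernel and sum: 7·-1 + 5·1 + 0·-1.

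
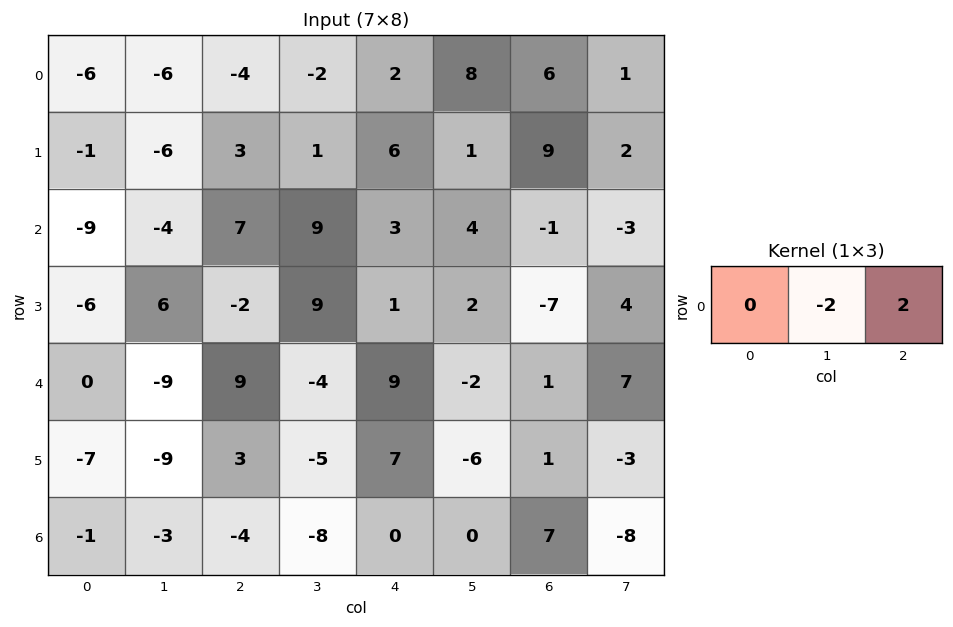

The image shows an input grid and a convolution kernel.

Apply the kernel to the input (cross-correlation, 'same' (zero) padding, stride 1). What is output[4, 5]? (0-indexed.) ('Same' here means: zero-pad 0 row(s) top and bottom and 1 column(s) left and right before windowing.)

The receptive field on the zero-padded input at this output position is [9 -2 1]. Elementwise product with the kernel and sum: -2·-2 + 1·2.

6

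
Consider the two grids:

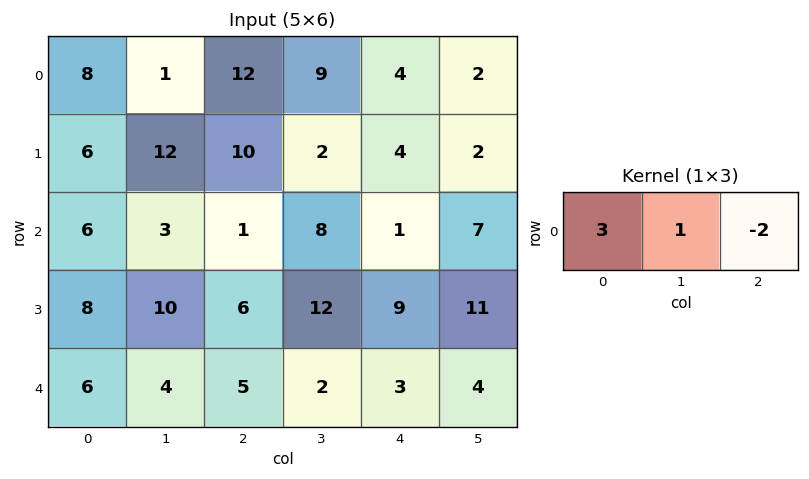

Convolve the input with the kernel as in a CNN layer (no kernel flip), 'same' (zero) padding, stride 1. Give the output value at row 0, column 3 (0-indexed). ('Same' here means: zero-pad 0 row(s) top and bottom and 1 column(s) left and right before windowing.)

The receptive field on the zero-padded input at this output position is [12 9 4]. Elementwise product with the kernel and sum: 12·3 + 9·1 + 4·-2.

37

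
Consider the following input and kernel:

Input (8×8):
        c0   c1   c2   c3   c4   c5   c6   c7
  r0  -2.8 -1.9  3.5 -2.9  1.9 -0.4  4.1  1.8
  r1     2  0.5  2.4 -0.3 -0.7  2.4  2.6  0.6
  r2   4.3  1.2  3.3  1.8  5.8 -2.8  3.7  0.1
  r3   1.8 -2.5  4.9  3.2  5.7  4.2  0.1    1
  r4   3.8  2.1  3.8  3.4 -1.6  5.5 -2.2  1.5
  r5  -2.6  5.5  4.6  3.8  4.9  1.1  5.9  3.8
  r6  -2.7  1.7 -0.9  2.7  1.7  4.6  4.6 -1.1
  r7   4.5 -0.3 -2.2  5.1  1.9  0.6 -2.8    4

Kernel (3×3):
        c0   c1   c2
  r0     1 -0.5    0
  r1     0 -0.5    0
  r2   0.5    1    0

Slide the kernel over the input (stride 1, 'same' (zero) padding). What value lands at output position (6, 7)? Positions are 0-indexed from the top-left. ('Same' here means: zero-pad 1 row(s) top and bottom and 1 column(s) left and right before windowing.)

The receptive field on the zero-padded input at this output position is [5.9 3.8 0 / 4.6 -1.1 0 / -2.8 4 0]. Elementwise product with the kernel and sum: 5.9·1 + 3.8·-0.5 + -1.1·-0.5 + -2.8·0.5 + 4·1.

7.15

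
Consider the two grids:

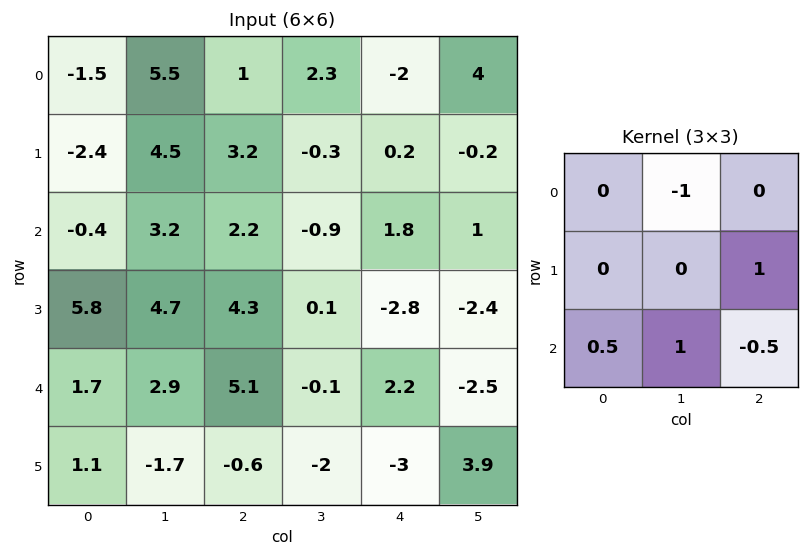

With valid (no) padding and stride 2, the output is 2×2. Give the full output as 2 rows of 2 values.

Output[0,0]: The receptive field on the input at this output position is [-1.5 5.5 1 / -2.4 4.5 3.2 / -0.4 3.2 2.2]. Elementwise product with the kernel and sum: 5.5·-1 + 3.2·1 + -0.4·0.5 + 3.2·1 + 2.2·-0.5.

-0.4 -2.8
2.3 -0.55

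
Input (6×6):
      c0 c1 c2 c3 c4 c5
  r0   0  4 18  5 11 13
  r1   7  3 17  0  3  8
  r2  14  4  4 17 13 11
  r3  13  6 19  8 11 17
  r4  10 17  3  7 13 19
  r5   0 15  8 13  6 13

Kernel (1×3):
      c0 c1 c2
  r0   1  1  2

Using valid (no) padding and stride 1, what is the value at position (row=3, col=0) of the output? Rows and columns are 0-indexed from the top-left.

57

The receptive field on the input at this output position is [13 6 19]. Elementwise product with the kernel and sum: 13·1 + 6·1 + 19·2.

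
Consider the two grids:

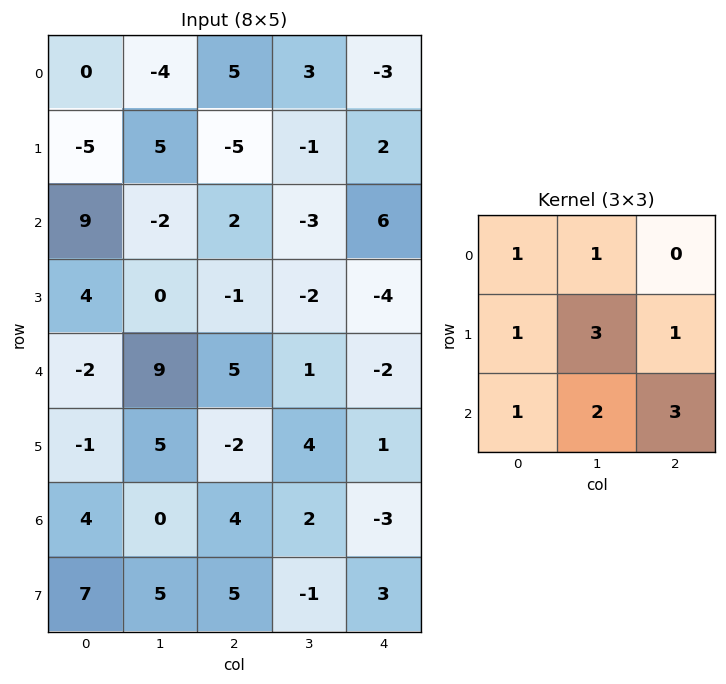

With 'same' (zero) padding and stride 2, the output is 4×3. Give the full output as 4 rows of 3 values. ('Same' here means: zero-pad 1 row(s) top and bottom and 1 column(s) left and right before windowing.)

1 6 -3
28 -7 6
20 37 -5
40 29 3

Output[0,0]: The receptive field on the zero-padded input at this output position is [0 0 0 / 0 0 -4 / 0 -5 5]. Elementwise product with the kernel and sum: 0·1 + 0·1 + 0·1 + 0·3 + -4·1 + 0·1 + -5·2 + 5·3.
Output[0,1]: The receptive field on the zero-padded input at this output position is [0 0 0 / -4 5 3 / 5 -5 -1]. Elementwise product with the kernel and sum: 0·1 + 0·1 + -4·1 + 5·3 + 3·1 + 5·1 + -5·2 + -1·3.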